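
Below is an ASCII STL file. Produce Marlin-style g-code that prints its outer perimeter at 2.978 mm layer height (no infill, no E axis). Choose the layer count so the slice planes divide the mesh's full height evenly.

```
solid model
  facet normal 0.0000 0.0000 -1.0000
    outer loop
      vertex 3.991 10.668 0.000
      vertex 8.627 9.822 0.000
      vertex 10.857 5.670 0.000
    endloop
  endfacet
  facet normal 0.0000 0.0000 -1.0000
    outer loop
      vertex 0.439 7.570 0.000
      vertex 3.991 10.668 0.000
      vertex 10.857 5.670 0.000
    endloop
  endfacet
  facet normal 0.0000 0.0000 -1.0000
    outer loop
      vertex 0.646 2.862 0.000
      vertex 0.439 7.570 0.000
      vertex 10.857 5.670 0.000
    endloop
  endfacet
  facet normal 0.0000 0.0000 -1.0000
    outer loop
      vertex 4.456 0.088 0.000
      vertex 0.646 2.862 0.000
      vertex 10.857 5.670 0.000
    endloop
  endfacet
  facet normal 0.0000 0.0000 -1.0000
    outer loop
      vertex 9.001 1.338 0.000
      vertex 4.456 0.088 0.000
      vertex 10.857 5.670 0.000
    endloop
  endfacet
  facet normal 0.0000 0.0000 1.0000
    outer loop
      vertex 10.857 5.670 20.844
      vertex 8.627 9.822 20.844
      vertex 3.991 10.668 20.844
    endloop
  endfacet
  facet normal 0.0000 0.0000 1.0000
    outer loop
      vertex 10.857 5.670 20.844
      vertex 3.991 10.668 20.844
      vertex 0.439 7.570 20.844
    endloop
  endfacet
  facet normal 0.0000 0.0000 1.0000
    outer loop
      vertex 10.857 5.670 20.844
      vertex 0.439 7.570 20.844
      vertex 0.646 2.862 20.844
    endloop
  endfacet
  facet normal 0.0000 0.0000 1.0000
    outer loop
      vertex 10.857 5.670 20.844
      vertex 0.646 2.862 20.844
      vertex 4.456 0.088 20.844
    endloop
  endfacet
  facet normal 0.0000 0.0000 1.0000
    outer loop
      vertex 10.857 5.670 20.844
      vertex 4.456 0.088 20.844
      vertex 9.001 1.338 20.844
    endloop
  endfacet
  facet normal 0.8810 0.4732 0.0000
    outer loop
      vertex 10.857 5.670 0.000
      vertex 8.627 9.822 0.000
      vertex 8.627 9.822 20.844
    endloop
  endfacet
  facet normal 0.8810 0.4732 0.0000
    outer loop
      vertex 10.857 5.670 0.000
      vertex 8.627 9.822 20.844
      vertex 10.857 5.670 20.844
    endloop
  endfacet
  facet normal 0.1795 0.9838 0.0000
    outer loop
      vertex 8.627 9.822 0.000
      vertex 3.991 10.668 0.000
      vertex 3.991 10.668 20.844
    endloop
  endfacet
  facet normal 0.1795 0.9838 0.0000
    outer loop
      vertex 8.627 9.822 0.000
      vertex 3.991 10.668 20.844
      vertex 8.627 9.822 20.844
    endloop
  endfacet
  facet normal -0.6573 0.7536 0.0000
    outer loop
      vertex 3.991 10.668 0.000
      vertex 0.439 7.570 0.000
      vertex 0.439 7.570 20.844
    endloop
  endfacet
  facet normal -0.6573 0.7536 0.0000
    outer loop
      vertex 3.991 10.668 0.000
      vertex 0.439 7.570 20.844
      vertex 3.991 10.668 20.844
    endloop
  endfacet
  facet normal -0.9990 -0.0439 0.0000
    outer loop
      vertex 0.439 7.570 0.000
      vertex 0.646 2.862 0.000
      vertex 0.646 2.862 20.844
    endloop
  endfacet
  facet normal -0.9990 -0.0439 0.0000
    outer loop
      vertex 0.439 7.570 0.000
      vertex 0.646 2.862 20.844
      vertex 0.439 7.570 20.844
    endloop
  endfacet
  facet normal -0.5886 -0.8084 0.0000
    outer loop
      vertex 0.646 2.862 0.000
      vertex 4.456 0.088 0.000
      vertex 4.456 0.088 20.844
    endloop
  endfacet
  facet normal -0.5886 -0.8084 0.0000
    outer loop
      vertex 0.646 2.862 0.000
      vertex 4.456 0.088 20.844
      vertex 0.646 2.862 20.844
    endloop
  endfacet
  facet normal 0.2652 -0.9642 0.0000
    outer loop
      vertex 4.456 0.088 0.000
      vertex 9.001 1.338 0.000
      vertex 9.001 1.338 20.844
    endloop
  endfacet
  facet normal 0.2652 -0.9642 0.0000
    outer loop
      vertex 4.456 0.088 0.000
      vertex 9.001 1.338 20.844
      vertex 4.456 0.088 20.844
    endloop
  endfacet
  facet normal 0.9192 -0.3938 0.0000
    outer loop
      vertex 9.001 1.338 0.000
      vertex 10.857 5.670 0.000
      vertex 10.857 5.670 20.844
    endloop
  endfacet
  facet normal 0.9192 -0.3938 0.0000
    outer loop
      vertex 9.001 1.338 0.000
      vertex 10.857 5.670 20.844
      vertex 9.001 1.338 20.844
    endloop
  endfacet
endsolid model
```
; perimeter-only toolpath
G21 ; units = mm
G90 ; absolute positioning
G28 ; home
; layer 1
G0 Z2.978
G0 X10.857 Y5.670
G1 X8.627 Y9.822
G1 X3.991 Y10.668
G1 X0.439 Y7.570
G1 X0.646 Y2.862
G1 X4.456 Y0.088
G1 X9.001 Y1.338
G1 X10.857 Y5.670
; layer 2
G0 Z5.955
G0 X10.857 Y5.670
G1 X8.627 Y9.822
G1 X3.991 Y10.668
G1 X0.439 Y7.570
G1 X0.646 Y2.862
G1 X4.456 Y0.088
G1 X9.001 Y1.338
G1 X10.857 Y5.670
; layer 3
G0 Z8.933
G0 X10.857 Y5.670
G1 X8.627 Y9.822
G1 X3.991 Y10.668
G1 X0.439 Y7.570
G1 X0.646 Y2.862
G1 X4.456 Y0.088
G1 X9.001 Y1.338
G1 X10.857 Y5.670
; layer 4
G0 Z11.911
G0 X10.857 Y5.670
G1 X8.627 Y9.822
G1 X3.991 Y10.668
G1 X0.439 Y7.570
G1 X0.646 Y2.862
G1 X4.456 Y0.088
G1 X9.001 Y1.338
G1 X10.857 Y5.670
; layer 5
G0 Z14.889
G0 X10.857 Y5.670
G1 X8.627 Y9.822
G1 X3.991 Y10.668
G1 X0.439 Y7.570
G1 X0.646 Y2.862
G1 X4.456 Y0.088
G1 X9.001 Y1.338
G1 X10.857 Y5.670
; layer 6
G0 Z17.866
G0 X10.857 Y5.670
G1 X8.627 Y9.822
G1 X3.991 Y10.668
G1 X0.439 Y7.570
G1 X0.646 Y2.862
G1 X4.456 Y0.088
G1 X9.001 Y1.338
G1 X10.857 Y5.670
; layer 7
G0 Z20.844
G0 X10.857 Y5.670
G1 X8.627 Y9.822
G1 X3.991 Y10.668
G1 X0.439 Y7.570
G1 X0.646 Y2.862
G1 X4.456 Y0.088
G1 X9.001 Y1.338
G1 X10.857 Y5.670
M2 ; end

The solid is a regular 7-sided prism (a cylinder approximated with 7 flat sides), circumscribed radius ≈ 5.43 mm, height ≈ 20.8 mm. Slicing at Δz = 2.978 mm — 7 equal slices spanning the solid's height, so layer i sits at z = i·h/7 — gives 7 non-empty perimeters. Each is a 7-segment closed polygon; G0 lifts to the layer z and rapids to the start vertex, then G1 traces the edges.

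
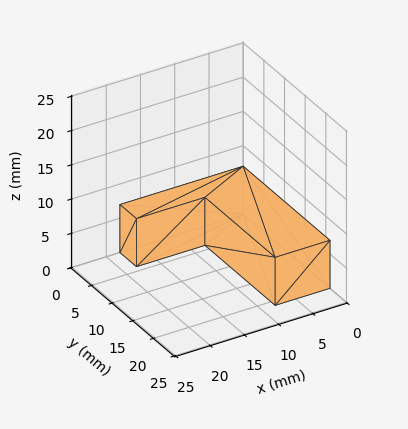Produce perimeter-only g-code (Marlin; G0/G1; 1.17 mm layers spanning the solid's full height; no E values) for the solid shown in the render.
Reading the render: the shape is an L-shaped prism: outer 18 × 21 mm, arm thicknesses ≈ 4 mm (horizontal) and 8 mm (vertical), extruded 7 mm in z (dimensions read to the nearest mm from the axis ticks). For the g-code, the solid's height is divided into equal slices at the stated Δz and each level perimeter traced with G1 moves after a G0 lift.

; perimeter-only toolpath
G21 ; units = mm
G90 ; absolute positioning
G28 ; home
; layer 1
G0 Z1.17
G0 X0.00 Y0.00
G1 X18.00 Y0.00
G1 X18.00 Y4.00
G1 X8.00 Y4.00
G1 X8.00 Y21.00
G1 X0.00 Y21.00
G1 X0.00 Y0.00
; layer 2
G0 Z2.33
G0 X0.00 Y0.00
G1 X18.00 Y0.00
G1 X18.00 Y4.00
G1 X8.00 Y4.00
G1 X8.00 Y21.00
G1 X0.00 Y21.00
G1 X0.00 Y0.00
; layer 3
G0 Z3.50
G0 X0.00 Y0.00
G1 X18.00 Y0.00
G1 X18.00 Y4.00
G1 X8.00 Y4.00
G1 X8.00 Y21.00
G1 X0.00 Y21.00
G1 X0.00 Y0.00
; layer 4
G0 Z4.67
G0 X0.00 Y0.00
G1 X18.00 Y0.00
G1 X18.00 Y4.00
G1 X8.00 Y4.00
G1 X8.00 Y21.00
G1 X0.00 Y21.00
G1 X0.00 Y0.00
; layer 5
G0 Z5.83
G0 X0.00 Y0.00
G1 X18.00 Y0.00
G1 X18.00 Y4.00
G1 X8.00 Y4.00
G1 X8.00 Y21.00
G1 X0.00 Y21.00
G1 X0.00 Y0.00
; layer 6
G0 Z7.00
G0 X0.00 Y0.00
G1 X18.00 Y0.00
G1 X18.00 Y4.00
G1 X8.00 Y4.00
G1 X8.00 Y21.00
G1 X0.00 Y21.00
G1 X0.00 Y0.00
M2 ; end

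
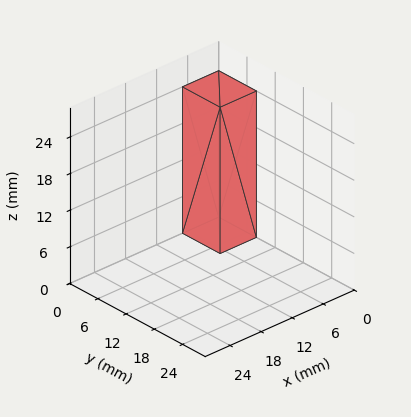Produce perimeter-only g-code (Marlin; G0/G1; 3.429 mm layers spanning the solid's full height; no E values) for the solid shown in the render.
Reading the render: the shape is a rectangular box, roughly 7 × 8 mm footprint and 24 mm tall (dimensions read to the nearest mm from the axis ticks). For the g-code, the solid's height is divided into equal slices at the stated Δz and each level perimeter traced with G1 moves after a G0 lift.

; perimeter-only toolpath
G21 ; units = mm
G90 ; absolute positioning
G28 ; home
; layer 1
G0 Z3.429
G0 X0.000 Y0.000
G1 X7.000 Y0.000
G1 X7.000 Y8.000
G1 X0.000 Y8.000
G1 X0.000 Y0.000
; layer 2
G0 Z6.857
G0 X0.000 Y0.000
G1 X7.000 Y0.000
G1 X7.000 Y8.000
G1 X0.000 Y8.000
G1 X0.000 Y0.000
; layer 3
G0 Z10.286
G0 X0.000 Y0.000
G1 X7.000 Y0.000
G1 X7.000 Y8.000
G1 X0.000 Y8.000
G1 X0.000 Y0.000
; layer 4
G0 Z13.714
G0 X0.000 Y0.000
G1 X7.000 Y0.000
G1 X7.000 Y8.000
G1 X0.000 Y8.000
G1 X0.000 Y0.000
; layer 5
G0 Z17.143
G0 X0.000 Y0.000
G1 X7.000 Y0.000
G1 X7.000 Y8.000
G1 X0.000 Y8.000
G1 X0.000 Y0.000
; layer 6
G0 Z20.571
G0 X0.000 Y0.000
G1 X7.000 Y0.000
G1 X7.000 Y8.000
G1 X0.000 Y8.000
G1 X0.000 Y0.000
; layer 7
G0 Z24.000
G0 X0.000 Y0.000
G1 X7.000 Y0.000
G1 X7.000 Y8.000
G1 X0.000 Y8.000
G1 X0.000 Y0.000
M2 ; end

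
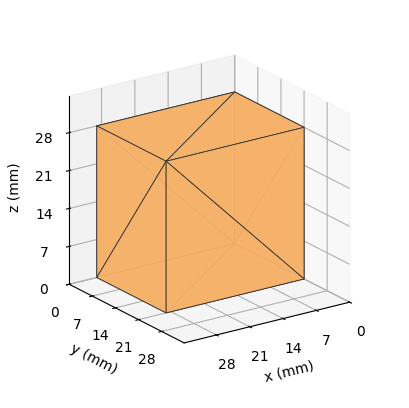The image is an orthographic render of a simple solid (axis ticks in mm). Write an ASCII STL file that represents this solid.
Reading the render: the shape is a rectangular box, roughly 29 × 21 mm footprint and 28 mm tall (dimensions read to the nearest mm from the axis ticks). For the STL, each face is triangulated and given an outward normal.

solid part
  facet normal 0.0000 0.0000 -1.0000
    outer loop
      vertex 29.00 21.00 0.00
      vertex 29.00 0.00 0.00
      vertex 0.00 0.00 0.00
    endloop
  endfacet
  facet normal 0.0000 0.0000 -1.0000
    outer loop
      vertex 0.00 21.00 0.00
      vertex 29.00 21.00 0.00
      vertex 0.00 0.00 0.00
    endloop
  endfacet
  facet normal 0.0000 0.0000 1.0000
    outer loop
      vertex 0.00 0.00 28.00
      vertex 29.00 0.00 28.00
      vertex 29.00 21.00 28.00
    endloop
  endfacet
  facet normal 0.0000 0.0000 1.0000
    outer loop
      vertex 0.00 0.00 28.00
      vertex 29.00 21.00 28.00
      vertex 0.00 21.00 28.00
    endloop
  endfacet
  facet normal 0.0000 -1.0000 0.0000
    outer loop
      vertex 0.00 0.00 0.00
      vertex 29.00 0.00 0.00
      vertex 29.00 0.00 28.00
    endloop
  endfacet
  facet normal 0.0000 -1.0000 0.0000
    outer loop
      vertex 0.00 0.00 0.00
      vertex 29.00 0.00 28.00
      vertex 0.00 0.00 28.00
    endloop
  endfacet
  facet normal 0.0000 1.0000 0.0000
    outer loop
      vertex 29.00 21.00 28.00
      vertex 29.00 21.00 0.00
      vertex 0.00 21.00 0.00
    endloop
  endfacet
  facet normal 0.0000 1.0000 0.0000
    outer loop
      vertex 0.00 21.00 28.00
      vertex 29.00 21.00 28.00
      vertex 0.00 21.00 0.00
    endloop
  endfacet
  facet normal -1.0000 0.0000 0.0000
    outer loop
      vertex 0.00 21.00 28.00
      vertex 0.00 21.00 0.00
      vertex 0.00 0.00 0.00
    endloop
  endfacet
  facet normal -1.0000 0.0000 0.0000
    outer loop
      vertex 0.00 0.00 28.00
      vertex 0.00 21.00 28.00
      vertex 0.00 0.00 0.00
    endloop
  endfacet
  facet normal 1.0000 0.0000 0.0000
    outer loop
      vertex 29.00 0.00 0.00
      vertex 29.00 21.00 0.00
      vertex 29.00 21.00 28.00
    endloop
  endfacet
  facet normal 1.0000 0.0000 0.0000
    outer loop
      vertex 29.00 0.00 0.00
      vertex 29.00 21.00 28.00
      vertex 29.00 0.00 28.00
    endloop
  endfacet
endsolid part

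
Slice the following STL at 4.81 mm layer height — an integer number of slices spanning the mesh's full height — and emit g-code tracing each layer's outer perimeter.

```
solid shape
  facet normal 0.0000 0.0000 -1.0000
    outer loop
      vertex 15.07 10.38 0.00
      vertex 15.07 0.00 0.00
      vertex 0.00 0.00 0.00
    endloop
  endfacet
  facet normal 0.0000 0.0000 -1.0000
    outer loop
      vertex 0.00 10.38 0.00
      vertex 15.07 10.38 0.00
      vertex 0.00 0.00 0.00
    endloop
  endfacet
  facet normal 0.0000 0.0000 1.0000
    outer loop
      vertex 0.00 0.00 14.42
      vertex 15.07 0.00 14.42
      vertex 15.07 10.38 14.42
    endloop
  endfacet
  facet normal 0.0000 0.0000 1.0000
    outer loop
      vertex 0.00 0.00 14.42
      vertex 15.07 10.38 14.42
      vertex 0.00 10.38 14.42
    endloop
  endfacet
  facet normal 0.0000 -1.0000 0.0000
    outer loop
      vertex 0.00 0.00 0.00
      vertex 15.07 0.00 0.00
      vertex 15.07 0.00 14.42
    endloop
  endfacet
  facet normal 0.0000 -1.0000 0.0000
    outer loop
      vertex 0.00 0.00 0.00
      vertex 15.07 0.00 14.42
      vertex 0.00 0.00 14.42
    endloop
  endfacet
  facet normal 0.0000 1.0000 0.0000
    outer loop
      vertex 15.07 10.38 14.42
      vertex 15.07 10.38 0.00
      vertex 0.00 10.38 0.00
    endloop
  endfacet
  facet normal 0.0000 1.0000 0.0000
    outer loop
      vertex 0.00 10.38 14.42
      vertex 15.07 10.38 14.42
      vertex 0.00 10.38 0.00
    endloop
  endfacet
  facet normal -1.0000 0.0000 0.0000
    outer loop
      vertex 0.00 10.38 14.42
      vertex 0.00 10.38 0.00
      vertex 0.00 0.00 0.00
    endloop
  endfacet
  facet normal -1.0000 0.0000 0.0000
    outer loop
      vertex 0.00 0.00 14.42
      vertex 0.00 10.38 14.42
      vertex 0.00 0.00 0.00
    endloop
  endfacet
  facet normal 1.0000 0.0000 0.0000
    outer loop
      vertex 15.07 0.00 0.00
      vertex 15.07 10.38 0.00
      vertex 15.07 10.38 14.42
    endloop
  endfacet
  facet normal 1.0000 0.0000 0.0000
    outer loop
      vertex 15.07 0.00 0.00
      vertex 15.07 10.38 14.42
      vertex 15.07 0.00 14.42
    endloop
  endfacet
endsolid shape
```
; perimeter-only toolpath
G21 ; units = mm
G90 ; absolute positioning
G28 ; home
; layer 1
G0 Z4.81
G0 X0.00 Y0.00
G1 X15.07 Y0.00
G1 X15.07 Y10.38
G1 X0.00 Y10.38
G1 X0.00 Y0.00
; layer 2
G0 Z9.61
G0 X0.00 Y0.00
G1 X15.07 Y0.00
G1 X15.07 Y10.38
G1 X0.00 Y10.38
G1 X0.00 Y0.00
; layer 3
G0 Z14.42
G0 X0.00 Y0.00
G1 X15.07 Y0.00
G1 X15.07 Y10.38
G1 X0.00 Y10.38
G1 X0.00 Y0.00
M2 ; end

The solid is a rectangular box, roughly 15.1 × 10.4 mm footprint and 14.4 mm tall. Slicing at Δz = 4.81 mm — 3 equal slices spanning the solid's height, so layer i sits at z = i·h/3 — gives 3 non-empty perimeters. Each is a 4-segment closed polygon; G0 lifts to the layer z and rapids to the start vertex, then G1 traces the edges.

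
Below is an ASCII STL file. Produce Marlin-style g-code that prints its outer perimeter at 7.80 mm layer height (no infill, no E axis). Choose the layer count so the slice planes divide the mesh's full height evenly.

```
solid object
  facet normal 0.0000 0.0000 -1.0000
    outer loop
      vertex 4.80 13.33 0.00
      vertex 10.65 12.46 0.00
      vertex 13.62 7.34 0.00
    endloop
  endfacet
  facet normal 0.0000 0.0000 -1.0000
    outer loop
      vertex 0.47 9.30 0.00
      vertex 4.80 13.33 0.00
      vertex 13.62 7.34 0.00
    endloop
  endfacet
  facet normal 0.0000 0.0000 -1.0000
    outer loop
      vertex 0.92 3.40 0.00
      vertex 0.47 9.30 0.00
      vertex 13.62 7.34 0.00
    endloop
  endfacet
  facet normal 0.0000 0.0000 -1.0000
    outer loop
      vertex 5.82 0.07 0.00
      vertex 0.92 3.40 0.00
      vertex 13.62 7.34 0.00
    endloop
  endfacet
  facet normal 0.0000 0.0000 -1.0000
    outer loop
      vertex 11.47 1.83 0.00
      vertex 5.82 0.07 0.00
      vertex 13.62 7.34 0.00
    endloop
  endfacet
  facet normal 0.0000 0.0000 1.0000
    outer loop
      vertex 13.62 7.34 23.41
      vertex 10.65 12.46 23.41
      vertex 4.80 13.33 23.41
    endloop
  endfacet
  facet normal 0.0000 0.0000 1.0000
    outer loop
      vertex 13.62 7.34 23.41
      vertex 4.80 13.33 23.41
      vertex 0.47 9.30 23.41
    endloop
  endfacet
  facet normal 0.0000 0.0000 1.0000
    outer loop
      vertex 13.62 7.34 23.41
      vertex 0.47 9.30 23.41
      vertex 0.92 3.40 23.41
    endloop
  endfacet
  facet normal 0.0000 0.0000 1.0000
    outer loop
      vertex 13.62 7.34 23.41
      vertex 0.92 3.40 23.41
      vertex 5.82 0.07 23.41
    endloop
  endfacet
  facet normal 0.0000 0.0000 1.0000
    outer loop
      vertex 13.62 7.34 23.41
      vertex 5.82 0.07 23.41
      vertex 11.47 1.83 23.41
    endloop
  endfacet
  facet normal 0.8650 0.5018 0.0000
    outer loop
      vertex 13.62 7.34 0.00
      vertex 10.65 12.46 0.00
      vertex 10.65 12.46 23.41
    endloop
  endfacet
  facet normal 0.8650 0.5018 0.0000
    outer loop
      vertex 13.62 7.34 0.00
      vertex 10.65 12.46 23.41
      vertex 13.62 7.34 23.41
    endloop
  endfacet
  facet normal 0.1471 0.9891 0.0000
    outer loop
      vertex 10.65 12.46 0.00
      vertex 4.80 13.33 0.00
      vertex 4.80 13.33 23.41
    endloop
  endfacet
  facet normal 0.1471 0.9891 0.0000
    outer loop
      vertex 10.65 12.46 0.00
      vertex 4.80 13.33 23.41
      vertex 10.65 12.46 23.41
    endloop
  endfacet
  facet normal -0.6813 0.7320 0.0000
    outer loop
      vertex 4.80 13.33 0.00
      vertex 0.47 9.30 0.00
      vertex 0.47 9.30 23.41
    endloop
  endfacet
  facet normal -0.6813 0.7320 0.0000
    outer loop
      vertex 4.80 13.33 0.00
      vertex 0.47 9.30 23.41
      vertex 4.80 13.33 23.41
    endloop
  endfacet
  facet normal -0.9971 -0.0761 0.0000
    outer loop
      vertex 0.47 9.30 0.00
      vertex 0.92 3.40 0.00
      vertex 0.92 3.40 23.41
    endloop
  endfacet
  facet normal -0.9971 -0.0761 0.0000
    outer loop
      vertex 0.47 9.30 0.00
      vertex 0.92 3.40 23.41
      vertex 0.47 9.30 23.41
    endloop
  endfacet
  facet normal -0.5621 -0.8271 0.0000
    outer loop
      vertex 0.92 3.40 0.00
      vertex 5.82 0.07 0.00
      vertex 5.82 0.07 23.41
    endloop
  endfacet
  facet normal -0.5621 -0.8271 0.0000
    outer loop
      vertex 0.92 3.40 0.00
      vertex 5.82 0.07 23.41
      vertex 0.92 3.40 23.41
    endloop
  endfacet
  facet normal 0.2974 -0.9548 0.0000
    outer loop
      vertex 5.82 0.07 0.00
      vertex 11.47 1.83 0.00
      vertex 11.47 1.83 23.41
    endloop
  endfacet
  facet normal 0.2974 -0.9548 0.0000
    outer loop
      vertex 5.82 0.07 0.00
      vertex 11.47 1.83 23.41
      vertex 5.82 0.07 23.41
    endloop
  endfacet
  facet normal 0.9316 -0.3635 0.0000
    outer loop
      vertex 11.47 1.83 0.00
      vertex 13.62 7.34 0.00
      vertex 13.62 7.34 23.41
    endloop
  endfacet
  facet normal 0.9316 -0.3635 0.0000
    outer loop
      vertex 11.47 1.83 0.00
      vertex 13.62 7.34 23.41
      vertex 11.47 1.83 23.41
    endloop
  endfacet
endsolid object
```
; perimeter-only toolpath
G21 ; units = mm
G90 ; absolute positioning
G28 ; home
; layer 1
G0 Z7.80
G0 X13.62 Y7.34
G1 X10.65 Y12.46
G1 X4.80 Y13.33
G1 X0.47 Y9.30
G1 X0.92 Y3.40
G1 X5.82 Y0.07
G1 X11.47 Y1.83
G1 X13.62 Y7.34
; layer 2
G0 Z15.61
G0 X13.62 Y7.34
G1 X10.65 Y12.46
G1 X4.80 Y13.33
G1 X0.47 Y9.30
G1 X0.92 Y3.40
G1 X5.82 Y0.07
G1 X11.47 Y1.83
G1 X13.62 Y7.34
; layer 3
G0 Z23.41
G0 X13.62 Y7.34
G1 X10.65 Y12.46
G1 X4.80 Y13.33
G1 X0.47 Y9.30
G1 X0.92 Y3.40
G1 X5.82 Y0.07
G1 X11.47 Y1.83
G1 X13.62 Y7.34
M2 ; end

The solid is a regular 7-sided prism (a cylinder approximated with 7 flat sides), circumscribed radius ≈ 6.82 mm, height ≈ 23.4 mm. Slicing at Δz = 7.80 mm — 3 equal slices spanning the solid's height, so layer i sits at z = i·h/3 — gives 3 non-empty perimeters. Each is a 7-segment closed polygon; G0 lifts to the layer z and rapids to the start vertex, then G1 traces the edges.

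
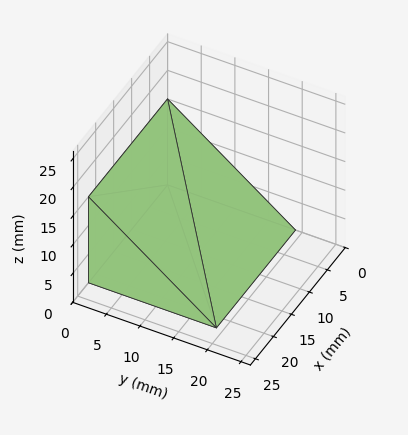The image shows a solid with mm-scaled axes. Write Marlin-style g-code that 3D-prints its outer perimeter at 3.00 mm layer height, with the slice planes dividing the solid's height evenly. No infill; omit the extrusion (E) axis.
Reading the render: the shape is a wedge (ramp): 22 × 19 mm base, rising to 15 mm along the y=0 edge and sloping linearly to z=0 at y=19 (dimensions read to the nearest mm from the axis ticks). For the g-code, the solid's height is divided into equal slices at the stated Δz and each level perimeter traced with G1 moves after a G0 lift.

; perimeter-only toolpath
G21 ; units = mm
G90 ; absolute positioning
G28 ; home
; layer 1
G0 Z3.00
G0 X0.00 Y0.00
G1 X22.00 Y0.00
G1 X22.00 Y15.20
G1 X0.00 Y15.20
G1 X0.00 Y0.00
; layer 2
G0 Z6.00
G0 X0.00 Y0.00
G1 X22.00 Y0.00
G1 X22.00 Y11.40
G1 X0.00 Y11.40
G1 X0.00 Y0.00
; layer 3
G0 Z9.00
G0 X0.00 Y0.00
G1 X22.00 Y0.00
G1 X22.00 Y7.60
G1 X0.00 Y7.60
G1 X0.00 Y0.00
; layer 4
G0 Z12.00
G0 X0.00 Y0.00
G1 X22.00 Y0.00
G1 X22.00 Y3.80
G1 X0.00 Y3.80
G1 X0.00 Y0.00
M2 ; end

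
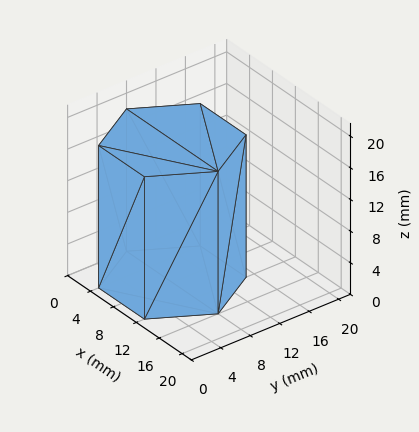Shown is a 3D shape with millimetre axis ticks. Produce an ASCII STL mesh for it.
Reading the render: the shape is a regular 6-sided prism (a cylinder approximated with 6 flat sides), circumscribed radius ≈ 8 mm, height ≈ 18 mm (dimensions read to the nearest mm from the axis ticks). For the STL, each face is triangulated and given an outward normal.

solid part
  facet normal 0.0000 0.0000 -1.0000
    outer loop
      vertex 4.0 14.9 0.0
      vertex 12.0 14.9 0.0
      vertex 16.0 8.0 0.0
    endloop
  endfacet
  facet normal 0.0000 0.0000 -1.0000
    outer loop
      vertex 0.0 8.0 0.0
      vertex 4.0 14.9 0.0
      vertex 16.0 8.0 0.0
    endloop
  endfacet
  facet normal 0.0000 0.0000 -1.0000
    outer loop
      vertex 4.0 1.1 0.0
      vertex 0.0 8.0 0.0
      vertex 16.0 8.0 0.0
    endloop
  endfacet
  facet normal 0.0000 0.0000 -1.0000
    outer loop
      vertex 12.0 1.1 0.0
      vertex 4.0 1.1 0.0
      vertex 16.0 8.0 0.0
    endloop
  endfacet
  facet normal 0.0000 0.0000 1.0000
    outer loop
      vertex 16.0 8.0 18.0
      vertex 12.0 14.9 18.0
      vertex 4.0 14.9 18.0
    endloop
  endfacet
  facet normal 0.0000 0.0000 1.0000
    outer loop
      vertex 16.0 8.0 18.0
      vertex 4.0 14.9 18.0
      vertex 0.0 8.0 18.0
    endloop
  endfacet
  facet normal 0.0000 0.0000 1.0000
    outer loop
      vertex 16.0 8.0 18.0
      vertex 0.0 8.0 18.0
      vertex 4.0 1.1 18.0
    endloop
  endfacet
  facet normal 0.0000 0.0000 1.0000
    outer loop
      vertex 16.0 8.0 18.0
      vertex 4.0 1.1 18.0
      vertex 12.0 1.1 18.0
    endloop
  endfacet
  facet normal 0.8651 0.5015 0.0000
    outer loop
      vertex 16.0 8.0 0.0
      vertex 12.0 14.9 0.0
      vertex 12.0 14.9 18.0
    endloop
  endfacet
  facet normal 0.8651 0.5015 0.0000
    outer loop
      vertex 16.0 8.0 0.0
      vertex 12.0 14.9 18.0
      vertex 16.0 8.0 18.0
    endloop
  endfacet
  facet normal 0.0000 1.0000 0.0000
    outer loop
      vertex 12.0 14.9 0.0
      vertex 4.0 14.9 0.0
      vertex 4.0 14.9 18.0
    endloop
  endfacet
  facet normal 0.0000 1.0000 0.0000
    outer loop
      vertex 12.0 14.9 0.0
      vertex 4.0 14.9 18.0
      vertex 12.0 14.9 18.0
    endloop
  endfacet
  facet normal -0.8651 0.5015 0.0000
    outer loop
      vertex 4.0 14.9 0.0
      vertex 0.0 8.0 0.0
      vertex 0.0 8.0 18.0
    endloop
  endfacet
  facet normal -0.8651 0.5015 0.0000
    outer loop
      vertex 4.0 14.9 0.0
      vertex 0.0 8.0 18.0
      vertex 4.0 14.9 18.0
    endloop
  endfacet
  facet normal -0.8651 -0.5015 0.0000
    outer loop
      vertex 0.0 8.0 0.0
      vertex 4.0 1.1 0.0
      vertex 4.0 1.1 18.0
    endloop
  endfacet
  facet normal -0.8651 -0.5015 0.0000
    outer loop
      vertex 0.0 8.0 0.0
      vertex 4.0 1.1 18.0
      vertex 0.0 8.0 18.0
    endloop
  endfacet
  facet normal 0.0000 -1.0000 0.0000
    outer loop
      vertex 4.0 1.1 0.0
      vertex 12.0 1.1 0.0
      vertex 12.0 1.1 18.0
    endloop
  endfacet
  facet normal 0.0000 -1.0000 0.0000
    outer loop
      vertex 4.0 1.1 0.0
      vertex 12.0 1.1 18.0
      vertex 4.0 1.1 18.0
    endloop
  endfacet
  facet normal 0.8651 -0.5015 0.0000
    outer loop
      vertex 12.0 1.1 0.0
      vertex 16.0 8.0 0.0
      vertex 16.0 8.0 18.0
    endloop
  endfacet
  facet normal 0.8651 -0.5015 0.0000
    outer loop
      vertex 12.0 1.1 0.0
      vertex 16.0 8.0 18.0
      vertex 12.0 1.1 18.0
    endloop
  endfacet
endsolid part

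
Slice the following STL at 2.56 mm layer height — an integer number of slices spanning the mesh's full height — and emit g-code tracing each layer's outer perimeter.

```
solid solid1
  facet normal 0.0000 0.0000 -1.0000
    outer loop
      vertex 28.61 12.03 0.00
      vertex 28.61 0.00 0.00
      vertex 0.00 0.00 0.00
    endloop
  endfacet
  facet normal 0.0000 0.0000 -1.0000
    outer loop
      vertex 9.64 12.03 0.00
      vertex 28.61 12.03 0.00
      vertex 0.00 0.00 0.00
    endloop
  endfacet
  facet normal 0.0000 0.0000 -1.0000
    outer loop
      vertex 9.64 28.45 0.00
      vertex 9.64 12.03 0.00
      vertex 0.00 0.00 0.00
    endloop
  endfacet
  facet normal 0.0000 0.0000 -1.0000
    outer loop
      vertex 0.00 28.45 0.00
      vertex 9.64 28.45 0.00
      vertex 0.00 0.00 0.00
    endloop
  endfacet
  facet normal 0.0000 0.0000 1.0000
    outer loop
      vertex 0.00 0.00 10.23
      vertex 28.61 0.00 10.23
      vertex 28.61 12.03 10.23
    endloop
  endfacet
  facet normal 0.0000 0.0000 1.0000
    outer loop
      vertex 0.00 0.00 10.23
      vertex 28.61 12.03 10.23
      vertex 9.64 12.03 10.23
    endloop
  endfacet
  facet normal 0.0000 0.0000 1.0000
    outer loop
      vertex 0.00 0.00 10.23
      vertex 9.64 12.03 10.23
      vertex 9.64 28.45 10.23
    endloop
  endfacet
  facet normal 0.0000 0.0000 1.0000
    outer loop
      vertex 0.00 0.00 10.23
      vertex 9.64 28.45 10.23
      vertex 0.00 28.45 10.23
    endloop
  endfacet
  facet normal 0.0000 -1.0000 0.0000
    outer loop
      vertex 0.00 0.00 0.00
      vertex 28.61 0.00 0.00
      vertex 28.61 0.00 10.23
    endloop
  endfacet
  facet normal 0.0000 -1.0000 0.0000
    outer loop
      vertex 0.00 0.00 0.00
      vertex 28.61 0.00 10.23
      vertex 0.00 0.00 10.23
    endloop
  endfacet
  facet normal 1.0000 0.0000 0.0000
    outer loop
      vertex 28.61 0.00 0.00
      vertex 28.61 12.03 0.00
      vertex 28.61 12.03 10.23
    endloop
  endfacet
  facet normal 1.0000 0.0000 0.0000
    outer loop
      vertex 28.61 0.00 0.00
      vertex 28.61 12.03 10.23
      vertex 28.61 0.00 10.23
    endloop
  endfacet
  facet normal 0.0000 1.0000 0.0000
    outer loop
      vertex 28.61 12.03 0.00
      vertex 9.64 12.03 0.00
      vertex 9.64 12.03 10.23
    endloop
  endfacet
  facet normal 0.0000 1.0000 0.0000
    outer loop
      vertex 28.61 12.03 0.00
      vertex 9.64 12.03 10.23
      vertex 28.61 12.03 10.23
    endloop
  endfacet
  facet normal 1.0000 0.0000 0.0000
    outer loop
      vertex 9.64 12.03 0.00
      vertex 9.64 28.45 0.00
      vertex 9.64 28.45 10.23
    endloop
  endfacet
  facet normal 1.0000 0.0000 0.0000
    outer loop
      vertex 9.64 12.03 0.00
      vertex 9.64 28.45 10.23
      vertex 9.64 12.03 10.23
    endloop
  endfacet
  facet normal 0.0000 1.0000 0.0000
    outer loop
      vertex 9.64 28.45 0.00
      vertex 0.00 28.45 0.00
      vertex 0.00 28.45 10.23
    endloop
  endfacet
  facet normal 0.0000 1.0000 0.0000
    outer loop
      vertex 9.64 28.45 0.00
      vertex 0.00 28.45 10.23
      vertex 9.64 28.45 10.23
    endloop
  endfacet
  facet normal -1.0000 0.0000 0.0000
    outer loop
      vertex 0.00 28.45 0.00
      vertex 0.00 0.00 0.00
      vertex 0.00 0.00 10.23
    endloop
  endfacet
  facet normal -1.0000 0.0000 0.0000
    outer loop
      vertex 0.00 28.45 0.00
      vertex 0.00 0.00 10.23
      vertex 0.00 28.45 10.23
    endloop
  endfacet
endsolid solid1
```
; perimeter-only toolpath
G21 ; units = mm
G90 ; absolute positioning
G28 ; home
; layer 1
G0 Z2.56
G0 X0.00 Y0.00
G1 X28.61 Y0.00
G1 X28.61 Y12.03
G1 X9.64 Y12.03
G1 X9.64 Y28.45
G1 X0.00 Y28.45
G1 X0.00 Y0.00
; layer 2
G0 Z5.12
G0 X0.00 Y0.00
G1 X28.61 Y0.00
G1 X28.61 Y12.03
G1 X9.64 Y12.03
G1 X9.64 Y28.45
G1 X0.00 Y28.45
G1 X0.00 Y0.00
; layer 3
G0 Z7.67
G0 X0.00 Y0.00
G1 X28.61 Y0.00
G1 X28.61 Y12.03
G1 X9.64 Y12.03
G1 X9.64 Y28.45
G1 X0.00 Y28.45
G1 X0.00 Y0.00
; layer 4
G0 Z10.23
G0 X0.00 Y0.00
G1 X28.61 Y0.00
G1 X28.61 Y12.03
G1 X9.64 Y12.03
G1 X9.64 Y28.45
G1 X0.00 Y28.45
G1 X0.00 Y0.00
M2 ; end

The solid is an L-shaped prism: outer 28.6 × 28.4 mm, arm thicknesses ≈ 12 mm (horizontal) and 9.64 mm (vertical), extruded 10.2 mm in z. Slicing at Δz = 2.56 mm — 4 equal slices spanning the solid's height, so layer i sits at z = i·h/4 — gives 4 non-empty perimeters. Each is a 6-segment closed polygon; G0 lifts to the layer z and rapids to the start vertex, then G1 traces the edges.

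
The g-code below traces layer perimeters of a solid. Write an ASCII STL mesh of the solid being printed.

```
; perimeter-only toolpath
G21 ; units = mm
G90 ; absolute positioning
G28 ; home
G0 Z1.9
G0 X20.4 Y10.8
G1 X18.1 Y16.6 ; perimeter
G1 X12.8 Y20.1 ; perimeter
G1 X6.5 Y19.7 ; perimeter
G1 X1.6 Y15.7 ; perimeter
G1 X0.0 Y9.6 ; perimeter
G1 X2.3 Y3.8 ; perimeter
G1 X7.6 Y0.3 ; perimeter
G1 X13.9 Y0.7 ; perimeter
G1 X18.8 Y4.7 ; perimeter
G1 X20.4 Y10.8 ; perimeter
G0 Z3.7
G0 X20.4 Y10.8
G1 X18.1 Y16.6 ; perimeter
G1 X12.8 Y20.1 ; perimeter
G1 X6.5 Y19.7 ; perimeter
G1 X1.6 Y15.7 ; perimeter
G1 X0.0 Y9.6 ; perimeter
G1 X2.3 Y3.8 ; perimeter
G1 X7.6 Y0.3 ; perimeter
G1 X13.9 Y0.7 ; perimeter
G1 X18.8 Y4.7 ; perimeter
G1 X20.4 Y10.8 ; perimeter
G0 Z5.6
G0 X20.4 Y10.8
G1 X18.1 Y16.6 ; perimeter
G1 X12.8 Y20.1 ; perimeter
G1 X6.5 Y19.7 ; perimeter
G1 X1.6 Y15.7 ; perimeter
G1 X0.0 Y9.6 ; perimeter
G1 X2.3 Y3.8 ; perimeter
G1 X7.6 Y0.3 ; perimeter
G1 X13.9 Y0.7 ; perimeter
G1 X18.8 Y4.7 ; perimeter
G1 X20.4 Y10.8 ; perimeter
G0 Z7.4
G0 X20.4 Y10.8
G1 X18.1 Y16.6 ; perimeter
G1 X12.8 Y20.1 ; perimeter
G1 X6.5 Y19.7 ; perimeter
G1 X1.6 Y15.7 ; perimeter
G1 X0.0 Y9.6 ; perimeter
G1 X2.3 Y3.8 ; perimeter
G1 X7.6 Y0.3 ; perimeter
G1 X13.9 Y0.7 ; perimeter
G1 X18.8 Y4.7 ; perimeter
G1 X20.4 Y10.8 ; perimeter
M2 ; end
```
solid part
  facet normal 0.0000 0.0000 -1.0000
    outer loop
      vertex 12.8 20.1 0.0
      vertex 18.1 16.6 0.0
      vertex 20.4 10.8 0.0
    endloop
  endfacet
  facet normal 0.0000 0.0000 -1.0000
    outer loop
      vertex 6.5 19.7 0.0
      vertex 12.8 20.1 0.0
      vertex 20.4 10.8 0.0
    endloop
  endfacet
  facet normal 0.0000 0.0000 -1.0000
    outer loop
      vertex 1.6 15.7 0.0
      vertex 6.5 19.7 0.0
      vertex 20.4 10.8 0.0
    endloop
  endfacet
  facet normal 0.0000 0.0000 -1.0000
    outer loop
      vertex 0.0 9.6 0.0
      vertex 1.6 15.7 0.0
      vertex 20.4 10.8 0.0
    endloop
  endfacet
  facet normal 0.0000 0.0000 -1.0000
    outer loop
      vertex 2.3 3.8 0.0
      vertex 0.0 9.6 0.0
      vertex 20.4 10.8 0.0
    endloop
  endfacet
  facet normal 0.0000 0.0000 -1.0000
    outer loop
      vertex 7.6 0.3 0.0
      vertex 2.3 3.8 0.0
      vertex 20.4 10.8 0.0
    endloop
  endfacet
  facet normal 0.0000 0.0000 -1.0000
    outer loop
      vertex 13.9 0.7 0.0
      vertex 7.6 0.3 0.0
      vertex 20.4 10.8 0.0
    endloop
  endfacet
  facet normal 0.0000 0.0000 -1.0000
    outer loop
      vertex 18.8 4.7 0.0
      vertex 13.9 0.7 0.0
      vertex 20.4 10.8 0.0
    endloop
  endfacet
  facet normal 0.0000 0.0000 1.0000
    outer loop
      vertex 20.4 10.8 7.4
      vertex 18.1 16.6 7.4
      vertex 12.8 20.1 7.4
    endloop
  endfacet
  facet normal 0.0000 0.0000 1.0000
    outer loop
      vertex 20.4 10.8 7.4
      vertex 12.8 20.1 7.4
      vertex 6.5 19.7 7.4
    endloop
  endfacet
  facet normal 0.0000 0.0000 1.0000
    outer loop
      vertex 20.4 10.8 7.4
      vertex 6.5 19.7 7.4
      vertex 1.6 15.7 7.4
    endloop
  endfacet
  facet normal 0.0000 0.0000 1.0000
    outer loop
      vertex 20.4 10.8 7.4
      vertex 1.6 15.7 7.4
      vertex 0.0 9.6 7.4
    endloop
  endfacet
  facet normal 0.0000 0.0000 1.0000
    outer loop
      vertex 20.4 10.8 7.4
      vertex 0.0 9.6 7.4
      vertex 2.3 3.8 7.4
    endloop
  endfacet
  facet normal 0.0000 0.0000 1.0000
    outer loop
      vertex 20.4 10.8 7.4
      vertex 2.3 3.8 7.4
      vertex 7.6 0.3 7.4
    endloop
  endfacet
  facet normal 0.0000 0.0000 1.0000
    outer loop
      vertex 20.4 10.8 7.4
      vertex 7.6 0.3 7.4
      vertex 13.9 0.7 7.4
    endloop
  endfacet
  facet normal 0.0000 0.0000 1.0000
    outer loop
      vertex 20.4 10.8 7.4
      vertex 13.9 0.7 7.4
      vertex 18.8 4.7 7.4
    endloop
  endfacet
  facet normal 0.9296 0.3686 0.0000
    outer loop
      vertex 20.4 10.8 0.0
      vertex 18.1 16.6 0.0
      vertex 18.1 16.6 7.4
    endloop
  endfacet
  facet normal 0.9296 0.3686 0.0000
    outer loop
      vertex 20.4 10.8 0.0
      vertex 18.1 16.6 7.4
      vertex 20.4 10.8 7.4
    endloop
  endfacet
  facet normal 0.5511 0.8345 0.0000
    outer loop
      vertex 18.1 16.6 0.0
      vertex 12.8 20.1 0.0
      vertex 12.8 20.1 7.4
    endloop
  endfacet
  facet normal 0.5511 0.8345 0.0000
    outer loop
      vertex 18.1 16.6 0.0
      vertex 12.8 20.1 7.4
      vertex 18.1 16.6 7.4
    endloop
  endfacet
  facet normal -0.0634 0.9980 0.0000
    outer loop
      vertex 12.8 20.1 0.0
      vertex 6.5 19.7 0.0
      vertex 6.5 19.7 7.4
    endloop
  endfacet
  facet normal -0.0634 0.9980 0.0000
    outer loop
      vertex 12.8 20.1 0.0
      vertex 6.5 19.7 7.4
      vertex 12.8 20.1 7.4
    endloop
  endfacet
  facet normal -0.6324 0.7747 0.0000
    outer loop
      vertex 6.5 19.7 0.0
      vertex 1.6 15.7 0.0
      vertex 1.6 15.7 7.4
    endloop
  endfacet
  facet normal -0.6324 0.7747 0.0000
    outer loop
      vertex 6.5 19.7 0.0
      vertex 1.6 15.7 7.4
      vertex 6.5 19.7 7.4
    endloop
  endfacet
  facet normal -0.9673 0.2537 0.0000
    outer loop
      vertex 1.6 15.7 0.0
      vertex 0.0 9.6 0.0
      vertex 0.0 9.6 7.4
    endloop
  endfacet
  facet normal -0.9673 0.2537 0.0000
    outer loop
      vertex 1.6 15.7 0.0
      vertex 0.0 9.6 7.4
      vertex 1.6 15.7 7.4
    endloop
  endfacet
  facet normal -0.9296 -0.3686 0.0000
    outer loop
      vertex 0.0 9.6 0.0
      vertex 2.3 3.8 0.0
      vertex 2.3 3.8 7.4
    endloop
  endfacet
  facet normal -0.9296 -0.3686 0.0000
    outer loop
      vertex 0.0 9.6 0.0
      vertex 2.3 3.8 7.4
      vertex 0.0 9.6 7.4
    endloop
  endfacet
  facet normal -0.5511 -0.8345 0.0000
    outer loop
      vertex 2.3 3.8 0.0
      vertex 7.6 0.3 0.0
      vertex 7.6 0.3 7.4
    endloop
  endfacet
  facet normal -0.5511 -0.8345 0.0000
    outer loop
      vertex 2.3 3.8 0.0
      vertex 7.6 0.3 7.4
      vertex 2.3 3.8 7.4
    endloop
  endfacet
  facet normal 0.0634 -0.9980 0.0000
    outer loop
      vertex 7.6 0.3 0.0
      vertex 13.9 0.7 0.0
      vertex 13.9 0.7 7.4
    endloop
  endfacet
  facet normal 0.0634 -0.9980 0.0000
    outer loop
      vertex 7.6 0.3 0.0
      vertex 13.9 0.7 7.4
      vertex 7.6 0.3 7.4
    endloop
  endfacet
  facet normal 0.6324 -0.7747 0.0000
    outer loop
      vertex 13.9 0.7 0.0
      vertex 18.8 4.7 0.0
      vertex 18.8 4.7 7.4
    endloop
  endfacet
  facet normal 0.6324 -0.7747 0.0000
    outer loop
      vertex 13.9 0.7 0.0
      vertex 18.8 4.7 7.4
      vertex 13.9 0.7 7.4
    endloop
  endfacet
  facet normal 0.9673 -0.2537 0.0000
    outer loop
      vertex 18.8 4.7 0.0
      vertex 20.4 10.8 0.0
      vertex 20.4 10.8 7.4
    endloop
  endfacet
  facet normal 0.9673 -0.2537 0.0000
    outer loop
      vertex 18.8 4.7 0.0
      vertex 20.4 10.8 7.4
      vertex 18.8 4.7 7.4
    endloop
  endfacet
endsolid part

The G0 Z moves step by Δz≈1.9 mm. Every layer's G1 loop is the same polygon, so the solid is a straight extrusion of it from z=0 to z≈7.4. Closing with flat bottom and top caps and triangulating gives 36 facets — a regular 10-sided prism (a cylinder approximated with 10 flat sides), circumscribed radius ≈ 10.2 mm, height ≈ 7.4 mm.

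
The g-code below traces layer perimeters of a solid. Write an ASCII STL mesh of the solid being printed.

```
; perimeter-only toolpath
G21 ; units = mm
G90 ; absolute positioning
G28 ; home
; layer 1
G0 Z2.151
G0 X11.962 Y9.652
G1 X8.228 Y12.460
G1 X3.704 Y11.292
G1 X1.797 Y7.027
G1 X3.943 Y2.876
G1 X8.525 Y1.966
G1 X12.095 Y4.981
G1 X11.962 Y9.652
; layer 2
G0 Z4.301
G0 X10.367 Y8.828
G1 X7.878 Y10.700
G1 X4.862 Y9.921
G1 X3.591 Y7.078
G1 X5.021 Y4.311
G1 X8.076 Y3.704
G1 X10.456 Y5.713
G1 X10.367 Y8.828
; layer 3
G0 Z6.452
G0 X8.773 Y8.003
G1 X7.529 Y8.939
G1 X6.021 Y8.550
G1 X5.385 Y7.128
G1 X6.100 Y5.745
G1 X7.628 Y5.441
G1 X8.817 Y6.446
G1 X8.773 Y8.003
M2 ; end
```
solid part
  facet normal 0.0000 0.0000 -1.0000
    outer loop
      vertex 2.546 12.663 0.000
      vertex 8.578 14.220 0.000
      vertex 13.556 10.476 0.000
    endloop
  endfacet
  facet normal 0.0000 0.0000 -1.0000
    outer loop
      vertex 0.003 6.976 0.000
      vertex 2.546 12.663 0.000
      vertex 13.556 10.476 0.000
    endloop
  endfacet
  facet normal 0.0000 0.0000 -1.0000
    outer loop
      vertex 2.864 1.442 0.000
      vertex 0.003 6.976 0.000
      vertex 13.556 10.476 0.000
    endloop
  endfacet
  facet normal 0.0000 0.0000 -1.0000
    outer loop
      vertex 8.974 0.228 0.000
      vertex 2.864 1.442 0.000
      vertex 13.556 10.476 0.000
    endloop
  endfacet
  facet normal 0.0000 0.0000 -1.0000
    outer loop
      vertex 13.733 4.248 0.000
      vertex 8.974 0.228 0.000
      vertex 13.556 10.476 0.000
    endloop
  endfacet
  facet normal 0.4804 0.6388 0.6010
    outer loop
      vertex 13.556 10.476 0.000
      vertex 8.578 14.220 0.000
      vertex 7.179 7.179 8.602
    endloop
  endfacet
  facet normal -0.1998 0.7739 0.6010
    outer loop
      vertex 8.578 14.220 0.000
      vertex 2.546 12.663 0.000
      vertex 7.179 7.179 8.602
    endloop
  endfacet
  facet normal -0.7296 0.3263 0.6010
    outer loop
      vertex 2.546 12.663 0.000
      vertex 0.003 6.976 0.000
      vertex 7.179 7.179 8.602
    endloop
  endfacet
  facet normal -0.7100 -0.3671 0.6010
    outer loop
      vertex 0.003 6.976 0.000
      vertex 2.864 1.442 0.000
      vertex 7.179 7.179 8.602
    endloop
  endfacet
  facet normal -0.1558 -0.7839 0.6010
    outer loop
      vertex 2.864 1.442 0.000
      vertex 8.974 0.228 0.000
      vertex 7.179 7.179 8.602
    endloop
  endfacet
  facet normal 0.5158 -0.6106 0.6010
    outer loop
      vertex 8.974 0.228 0.000
      vertex 13.733 4.248 0.000
      vertex 7.179 7.179 8.602
    endloop
  endfacet
  facet normal 0.7989 0.0227 0.6010
    outer loop
      vertex 13.733 4.248 0.000
      vertex 13.556 10.476 0.000
      vertex 7.179 7.179 8.602
    endloop
  endfacet
endsolid part

The G0 Z moves step by Δz≈2.151 mm. The G1 loops shrink linearly with z, so the solid tapers from its base footprint up to z≈8.6. Closing with a flat bottom cap and the tapered top and triangulating gives 12 facets — a regular 7-sided pyramid, base circumscribed radius ≈ 7.18 mm, apex at z ≈ 8.6 mm.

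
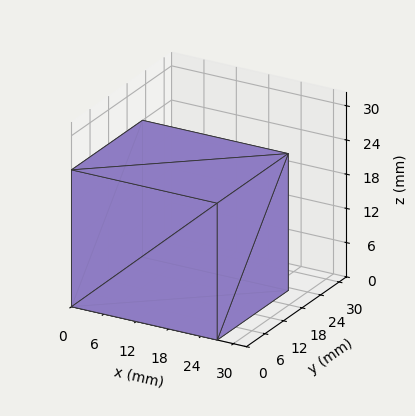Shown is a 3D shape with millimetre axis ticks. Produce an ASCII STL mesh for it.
Reading the render: the shape is a rectangular box, roughly 27 × 23 mm footprint and 24 mm tall (dimensions read to the nearest mm from the axis ticks). For the STL, each face is triangulated and given an outward normal.

solid part
  facet normal 0.0000 0.0000 -1.0000
    outer loop
      vertex 27.00 23.00 0.00
      vertex 27.00 0.00 0.00
      vertex 0.00 0.00 0.00
    endloop
  endfacet
  facet normal 0.0000 0.0000 -1.0000
    outer loop
      vertex 0.00 23.00 0.00
      vertex 27.00 23.00 0.00
      vertex 0.00 0.00 0.00
    endloop
  endfacet
  facet normal 0.0000 0.0000 1.0000
    outer loop
      vertex 0.00 0.00 24.00
      vertex 27.00 0.00 24.00
      vertex 27.00 23.00 24.00
    endloop
  endfacet
  facet normal 0.0000 0.0000 1.0000
    outer loop
      vertex 0.00 0.00 24.00
      vertex 27.00 23.00 24.00
      vertex 0.00 23.00 24.00
    endloop
  endfacet
  facet normal 0.0000 -1.0000 0.0000
    outer loop
      vertex 0.00 0.00 0.00
      vertex 27.00 0.00 0.00
      vertex 27.00 0.00 24.00
    endloop
  endfacet
  facet normal 0.0000 -1.0000 0.0000
    outer loop
      vertex 0.00 0.00 0.00
      vertex 27.00 0.00 24.00
      vertex 0.00 0.00 24.00
    endloop
  endfacet
  facet normal 0.0000 1.0000 0.0000
    outer loop
      vertex 27.00 23.00 24.00
      vertex 27.00 23.00 0.00
      vertex 0.00 23.00 0.00
    endloop
  endfacet
  facet normal 0.0000 1.0000 0.0000
    outer loop
      vertex 0.00 23.00 24.00
      vertex 27.00 23.00 24.00
      vertex 0.00 23.00 0.00
    endloop
  endfacet
  facet normal -1.0000 0.0000 0.0000
    outer loop
      vertex 0.00 23.00 24.00
      vertex 0.00 23.00 0.00
      vertex 0.00 0.00 0.00
    endloop
  endfacet
  facet normal -1.0000 0.0000 0.0000
    outer loop
      vertex 0.00 0.00 24.00
      vertex 0.00 23.00 24.00
      vertex 0.00 0.00 0.00
    endloop
  endfacet
  facet normal 1.0000 0.0000 0.0000
    outer loop
      vertex 27.00 0.00 0.00
      vertex 27.00 23.00 0.00
      vertex 27.00 23.00 24.00
    endloop
  endfacet
  facet normal 1.0000 0.0000 0.0000
    outer loop
      vertex 27.00 0.00 0.00
      vertex 27.00 23.00 24.00
      vertex 27.00 0.00 24.00
    endloop
  endfacet
endsolid part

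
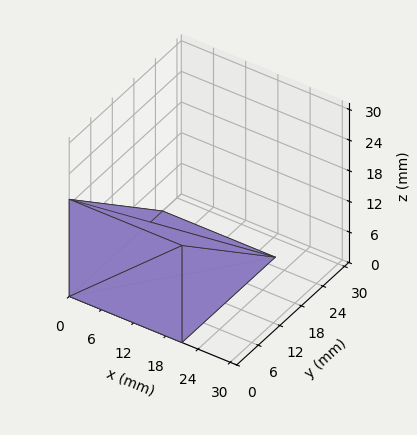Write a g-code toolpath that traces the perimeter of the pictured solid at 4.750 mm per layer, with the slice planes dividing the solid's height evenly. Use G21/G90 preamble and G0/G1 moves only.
Reading the render: the shape is a wedge (ramp): 21 × 26 mm base, rising to 19 mm along the y=0 edge and sloping linearly to z=0 at y=26 (dimensions read to the nearest mm from the axis ticks). For the g-code, the solid's height is divided into equal slices at the stated Δz and each level perimeter traced with G1 moves after a G0 lift.

; perimeter-only toolpath
G21 ; units = mm
G90 ; absolute positioning
G28 ; home
; layer 1
G0 Z4.750
G0 X0.000 Y0.000
G1 X21.000 Y0.000
G1 X21.000 Y19.500
G1 X0.000 Y19.500
G1 X0.000 Y0.000
; layer 2
G0 Z9.500
G0 X0.000 Y0.000
G1 X21.000 Y0.000
G1 X21.000 Y13.000
G1 X0.000 Y13.000
G1 X0.000 Y0.000
; layer 3
G0 Z14.250
G0 X0.000 Y0.000
G1 X21.000 Y0.000
G1 X21.000 Y6.500
G1 X0.000 Y6.500
G1 X0.000 Y0.000
M2 ; end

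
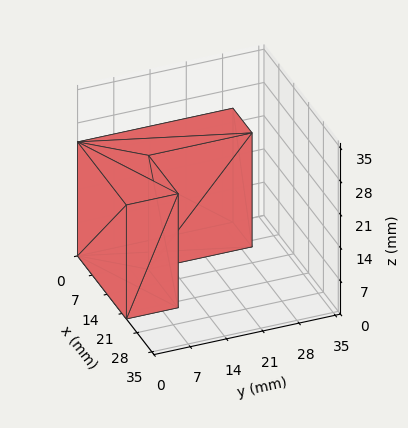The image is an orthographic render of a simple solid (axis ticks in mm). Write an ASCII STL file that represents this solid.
Reading the render: the shape is an L-shaped prism: outer 23 × 30 mm, arm thicknesses ≈ 10 mm (horizontal) and 9 mm (vertical), extruded 24 mm in z (dimensions read to the nearest mm from the axis ticks). For the STL, each face is triangulated and given an outward normal.

solid part
  facet normal 0.0000 0.0000 -1.0000
    outer loop
      vertex 23.0 10.0 0.0
      vertex 23.0 0.0 0.0
      vertex 0.0 0.0 0.0
    endloop
  endfacet
  facet normal 0.0000 0.0000 -1.0000
    outer loop
      vertex 9.0 10.0 0.0
      vertex 23.0 10.0 0.0
      vertex 0.0 0.0 0.0
    endloop
  endfacet
  facet normal 0.0000 0.0000 -1.0000
    outer loop
      vertex 9.0 30.0 0.0
      vertex 9.0 10.0 0.0
      vertex 0.0 0.0 0.0
    endloop
  endfacet
  facet normal 0.0000 0.0000 -1.0000
    outer loop
      vertex 0.0 30.0 0.0
      vertex 9.0 30.0 0.0
      vertex 0.0 0.0 0.0
    endloop
  endfacet
  facet normal 0.0000 0.0000 1.0000
    outer loop
      vertex 0.0 0.0 24.0
      vertex 23.0 0.0 24.0
      vertex 23.0 10.0 24.0
    endloop
  endfacet
  facet normal 0.0000 0.0000 1.0000
    outer loop
      vertex 0.0 0.0 24.0
      vertex 23.0 10.0 24.0
      vertex 9.0 10.0 24.0
    endloop
  endfacet
  facet normal 0.0000 0.0000 1.0000
    outer loop
      vertex 0.0 0.0 24.0
      vertex 9.0 10.0 24.0
      vertex 9.0 30.0 24.0
    endloop
  endfacet
  facet normal 0.0000 0.0000 1.0000
    outer loop
      vertex 0.0 0.0 24.0
      vertex 9.0 30.0 24.0
      vertex 0.0 30.0 24.0
    endloop
  endfacet
  facet normal 0.0000 -1.0000 0.0000
    outer loop
      vertex 0.0 0.0 0.0
      vertex 23.0 0.0 0.0
      vertex 23.0 0.0 24.0
    endloop
  endfacet
  facet normal 0.0000 -1.0000 0.0000
    outer loop
      vertex 0.0 0.0 0.0
      vertex 23.0 0.0 24.0
      vertex 0.0 0.0 24.0
    endloop
  endfacet
  facet normal 1.0000 0.0000 0.0000
    outer loop
      vertex 23.0 0.0 0.0
      vertex 23.0 10.0 0.0
      vertex 23.0 10.0 24.0
    endloop
  endfacet
  facet normal 1.0000 0.0000 0.0000
    outer loop
      vertex 23.0 0.0 0.0
      vertex 23.0 10.0 24.0
      vertex 23.0 0.0 24.0
    endloop
  endfacet
  facet normal 0.0000 1.0000 0.0000
    outer loop
      vertex 23.0 10.0 0.0
      vertex 9.0 10.0 0.0
      vertex 9.0 10.0 24.0
    endloop
  endfacet
  facet normal 0.0000 1.0000 0.0000
    outer loop
      vertex 23.0 10.0 0.0
      vertex 9.0 10.0 24.0
      vertex 23.0 10.0 24.0
    endloop
  endfacet
  facet normal 1.0000 0.0000 0.0000
    outer loop
      vertex 9.0 10.0 0.0
      vertex 9.0 30.0 0.0
      vertex 9.0 30.0 24.0
    endloop
  endfacet
  facet normal 1.0000 0.0000 0.0000
    outer loop
      vertex 9.0 10.0 0.0
      vertex 9.0 30.0 24.0
      vertex 9.0 10.0 24.0
    endloop
  endfacet
  facet normal 0.0000 1.0000 0.0000
    outer loop
      vertex 9.0 30.0 0.0
      vertex 0.0 30.0 0.0
      vertex 0.0 30.0 24.0
    endloop
  endfacet
  facet normal 0.0000 1.0000 0.0000
    outer loop
      vertex 9.0 30.0 0.0
      vertex 0.0 30.0 24.0
      vertex 9.0 30.0 24.0
    endloop
  endfacet
  facet normal -1.0000 0.0000 0.0000
    outer loop
      vertex 0.0 30.0 0.0
      vertex 0.0 0.0 0.0
      vertex 0.0 0.0 24.0
    endloop
  endfacet
  facet normal -1.0000 0.0000 0.0000
    outer loop
      vertex 0.0 30.0 0.0
      vertex 0.0 0.0 24.0
      vertex 0.0 30.0 24.0
    endloop
  endfacet
endsolid part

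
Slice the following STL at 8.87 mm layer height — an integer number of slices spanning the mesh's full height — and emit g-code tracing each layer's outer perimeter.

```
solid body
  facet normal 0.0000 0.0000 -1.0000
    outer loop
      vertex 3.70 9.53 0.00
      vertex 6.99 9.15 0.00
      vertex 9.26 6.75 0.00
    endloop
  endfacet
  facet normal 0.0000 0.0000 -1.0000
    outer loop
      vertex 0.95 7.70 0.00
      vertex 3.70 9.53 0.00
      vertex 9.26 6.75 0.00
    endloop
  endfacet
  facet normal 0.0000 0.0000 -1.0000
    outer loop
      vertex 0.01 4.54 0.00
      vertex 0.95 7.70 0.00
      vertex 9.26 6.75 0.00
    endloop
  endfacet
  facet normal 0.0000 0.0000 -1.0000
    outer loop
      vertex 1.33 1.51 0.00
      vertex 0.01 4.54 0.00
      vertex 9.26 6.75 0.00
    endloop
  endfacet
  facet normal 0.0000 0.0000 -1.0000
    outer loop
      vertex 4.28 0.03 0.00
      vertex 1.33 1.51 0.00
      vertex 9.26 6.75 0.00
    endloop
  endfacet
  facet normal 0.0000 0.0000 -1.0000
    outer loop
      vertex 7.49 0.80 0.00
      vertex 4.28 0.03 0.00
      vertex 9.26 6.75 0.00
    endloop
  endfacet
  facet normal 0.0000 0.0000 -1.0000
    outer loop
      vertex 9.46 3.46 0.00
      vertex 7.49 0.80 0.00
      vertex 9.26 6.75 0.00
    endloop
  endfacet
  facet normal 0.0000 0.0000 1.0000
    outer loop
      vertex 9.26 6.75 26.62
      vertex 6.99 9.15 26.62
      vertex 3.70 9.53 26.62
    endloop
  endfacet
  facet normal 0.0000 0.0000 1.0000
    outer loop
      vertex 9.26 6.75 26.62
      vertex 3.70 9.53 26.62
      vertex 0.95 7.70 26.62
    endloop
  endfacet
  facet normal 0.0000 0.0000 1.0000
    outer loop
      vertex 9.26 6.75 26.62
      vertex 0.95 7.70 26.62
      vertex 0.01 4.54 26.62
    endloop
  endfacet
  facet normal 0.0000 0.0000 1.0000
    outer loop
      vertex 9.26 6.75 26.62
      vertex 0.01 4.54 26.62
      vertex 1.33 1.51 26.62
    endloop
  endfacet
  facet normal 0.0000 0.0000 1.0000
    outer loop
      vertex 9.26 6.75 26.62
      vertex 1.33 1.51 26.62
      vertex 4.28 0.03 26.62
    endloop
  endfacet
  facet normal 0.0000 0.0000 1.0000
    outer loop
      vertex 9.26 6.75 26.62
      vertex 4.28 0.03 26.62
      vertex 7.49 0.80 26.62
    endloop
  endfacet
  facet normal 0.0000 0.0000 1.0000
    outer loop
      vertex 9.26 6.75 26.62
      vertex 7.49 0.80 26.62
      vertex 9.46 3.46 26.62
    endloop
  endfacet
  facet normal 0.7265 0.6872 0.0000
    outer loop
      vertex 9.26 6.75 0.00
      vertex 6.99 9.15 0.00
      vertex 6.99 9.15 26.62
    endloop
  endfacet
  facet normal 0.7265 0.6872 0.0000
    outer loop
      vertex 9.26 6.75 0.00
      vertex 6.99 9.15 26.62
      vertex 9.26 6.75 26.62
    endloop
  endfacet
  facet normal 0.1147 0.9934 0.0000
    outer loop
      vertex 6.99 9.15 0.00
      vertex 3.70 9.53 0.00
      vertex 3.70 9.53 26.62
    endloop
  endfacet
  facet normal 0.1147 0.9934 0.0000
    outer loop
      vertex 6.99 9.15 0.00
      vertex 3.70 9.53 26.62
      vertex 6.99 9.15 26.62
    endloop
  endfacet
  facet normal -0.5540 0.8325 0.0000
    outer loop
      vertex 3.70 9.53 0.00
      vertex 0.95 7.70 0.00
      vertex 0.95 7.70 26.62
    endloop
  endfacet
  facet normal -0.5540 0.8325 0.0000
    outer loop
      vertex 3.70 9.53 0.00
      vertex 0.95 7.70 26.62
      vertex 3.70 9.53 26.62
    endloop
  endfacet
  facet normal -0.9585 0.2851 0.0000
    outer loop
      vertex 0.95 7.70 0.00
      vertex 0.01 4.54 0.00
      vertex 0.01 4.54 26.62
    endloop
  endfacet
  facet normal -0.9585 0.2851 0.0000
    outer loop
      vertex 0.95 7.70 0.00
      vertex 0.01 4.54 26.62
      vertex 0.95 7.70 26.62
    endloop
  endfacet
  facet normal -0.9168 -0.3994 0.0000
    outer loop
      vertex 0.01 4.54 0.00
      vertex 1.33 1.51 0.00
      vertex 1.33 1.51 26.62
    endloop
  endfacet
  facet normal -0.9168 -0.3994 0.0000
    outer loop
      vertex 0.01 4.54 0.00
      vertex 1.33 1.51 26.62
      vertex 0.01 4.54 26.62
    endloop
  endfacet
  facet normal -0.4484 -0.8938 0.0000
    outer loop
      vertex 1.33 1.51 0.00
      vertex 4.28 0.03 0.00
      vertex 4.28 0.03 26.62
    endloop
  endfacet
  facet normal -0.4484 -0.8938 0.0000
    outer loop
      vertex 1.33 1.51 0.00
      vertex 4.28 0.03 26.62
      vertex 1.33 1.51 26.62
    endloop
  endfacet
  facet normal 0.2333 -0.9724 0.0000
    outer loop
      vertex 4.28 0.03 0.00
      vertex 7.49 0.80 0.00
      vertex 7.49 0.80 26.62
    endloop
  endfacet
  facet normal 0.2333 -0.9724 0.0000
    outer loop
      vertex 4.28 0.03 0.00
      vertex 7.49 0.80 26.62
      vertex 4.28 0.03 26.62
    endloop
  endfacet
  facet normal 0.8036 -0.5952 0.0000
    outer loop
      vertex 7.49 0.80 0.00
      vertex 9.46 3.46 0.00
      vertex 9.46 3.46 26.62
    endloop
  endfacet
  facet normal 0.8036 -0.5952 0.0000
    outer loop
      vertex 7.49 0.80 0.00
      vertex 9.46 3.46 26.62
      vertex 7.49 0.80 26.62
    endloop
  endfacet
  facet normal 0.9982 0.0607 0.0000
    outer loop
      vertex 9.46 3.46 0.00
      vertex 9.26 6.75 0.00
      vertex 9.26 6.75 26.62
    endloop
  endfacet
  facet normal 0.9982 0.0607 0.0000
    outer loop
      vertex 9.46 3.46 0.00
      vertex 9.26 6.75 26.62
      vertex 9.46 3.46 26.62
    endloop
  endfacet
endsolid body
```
; perimeter-only toolpath
G21 ; units = mm
G90 ; absolute positioning
G28 ; home
; layer 1
G0 Z8.87
G0 X9.26 Y6.75
G1 X6.99 Y9.15
G1 X3.70 Y9.53
G1 X0.95 Y7.70
G1 X0.01 Y4.54
G1 X1.33 Y1.51
G1 X4.28 Y0.03
G1 X7.49 Y0.80
G1 X9.46 Y3.46
G1 X9.26 Y6.75
; layer 2
G0 Z17.75
G0 X9.26 Y6.75
G1 X6.99 Y9.15
G1 X3.70 Y9.53
G1 X0.95 Y7.70
G1 X0.01 Y4.54
G1 X1.33 Y1.51
G1 X4.28 Y0.03
G1 X7.49 Y0.80
G1 X9.46 Y3.46
G1 X9.26 Y6.75
; layer 3
G0 Z26.62
G0 X9.26 Y6.75
G1 X6.99 Y9.15
G1 X3.70 Y9.53
G1 X0.95 Y7.70
G1 X0.01 Y4.54
G1 X1.33 Y1.51
G1 X4.28 Y0.03
G1 X7.49 Y0.80
G1 X9.46 Y3.46
G1 X9.26 Y6.75
M2 ; end

The solid is a regular 9-sided prism (a cylinder approximated with 9 flat sides), circumscribed radius ≈ 4.83 mm, height ≈ 26.6 mm. Slicing at Δz = 8.87 mm — 3 equal slices spanning the solid's height, so layer i sits at z = i·h/3 — gives 3 non-empty perimeters. Each is a 9-segment closed polygon; G0 lifts to the layer z and rapids to the start vertex, then G1 traces the edges.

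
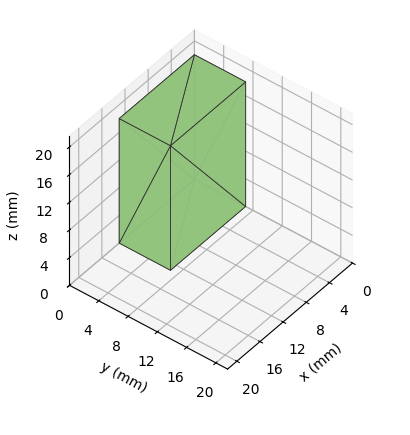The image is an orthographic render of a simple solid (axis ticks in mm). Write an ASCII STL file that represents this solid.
Reading the render: the shape is a rectangular box, roughly 13 × 7 mm footprint and 18 mm tall (dimensions read to the nearest mm from the axis ticks). For the STL, each face is triangulated and given an outward normal.

solid part
  facet normal 0.0000 0.0000 -1.0000
    outer loop
      vertex 13.00 7.00 0.00
      vertex 13.00 0.00 0.00
      vertex 0.00 0.00 0.00
    endloop
  endfacet
  facet normal 0.0000 0.0000 -1.0000
    outer loop
      vertex 0.00 7.00 0.00
      vertex 13.00 7.00 0.00
      vertex 0.00 0.00 0.00
    endloop
  endfacet
  facet normal 0.0000 0.0000 1.0000
    outer loop
      vertex 0.00 0.00 18.00
      vertex 13.00 0.00 18.00
      vertex 13.00 7.00 18.00
    endloop
  endfacet
  facet normal 0.0000 0.0000 1.0000
    outer loop
      vertex 0.00 0.00 18.00
      vertex 13.00 7.00 18.00
      vertex 0.00 7.00 18.00
    endloop
  endfacet
  facet normal 0.0000 -1.0000 0.0000
    outer loop
      vertex 0.00 0.00 0.00
      vertex 13.00 0.00 0.00
      vertex 13.00 0.00 18.00
    endloop
  endfacet
  facet normal 0.0000 -1.0000 0.0000
    outer loop
      vertex 0.00 0.00 0.00
      vertex 13.00 0.00 18.00
      vertex 0.00 0.00 18.00
    endloop
  endfacet
  facet normal 0.0000 1.0000 0.0000
    outer loop
      vertex 13.00 7.00 18.00
      vertex 13.00 7.00 0.00
      vertex 0.00 7.00 0.00
    endloop
  endfacet
  facet normal 0.0000 1.0000 0.0000
    outer loop
      vertex 0.00 7.00 18.00
      vertex 13.00 7.00 18.00
      vertex 0.00 7.00 0.00
    endloop
  endfacet
  facet normal -1.0000 0.0000 0.0000
    outer loop
      vertex 0.00 7.00 18.00
      vertex 0.00 7.00 0.00
      vertex 0.00 0.00 0.00
    endloop
  endfacet
  facet normal -1.0000 0.0000 0.0000
    outer loop
      vertex 0.00 0.00 18.00
      vertex 0.00 7.00 18.00
      vertex 0.00 0.00 0.00
    endloop
  endfacet
  facet normal 1.0000 0.0000 0.0000
    outer loop
      vertex 13.00 0.00 0.00
      vertex 13.00 7.00 0.00
      vertex 13.00 7.00 18.00
    endloop
  endfacet
  facet normal 1.0000 0.0000 0.0000
    outer loop
      vertex 13.00 0.00 0.00
      vertex 13.00 7.00 18.00
      vertex 13.00 0.00 18.00
    endloop
  endfacet
endsolid part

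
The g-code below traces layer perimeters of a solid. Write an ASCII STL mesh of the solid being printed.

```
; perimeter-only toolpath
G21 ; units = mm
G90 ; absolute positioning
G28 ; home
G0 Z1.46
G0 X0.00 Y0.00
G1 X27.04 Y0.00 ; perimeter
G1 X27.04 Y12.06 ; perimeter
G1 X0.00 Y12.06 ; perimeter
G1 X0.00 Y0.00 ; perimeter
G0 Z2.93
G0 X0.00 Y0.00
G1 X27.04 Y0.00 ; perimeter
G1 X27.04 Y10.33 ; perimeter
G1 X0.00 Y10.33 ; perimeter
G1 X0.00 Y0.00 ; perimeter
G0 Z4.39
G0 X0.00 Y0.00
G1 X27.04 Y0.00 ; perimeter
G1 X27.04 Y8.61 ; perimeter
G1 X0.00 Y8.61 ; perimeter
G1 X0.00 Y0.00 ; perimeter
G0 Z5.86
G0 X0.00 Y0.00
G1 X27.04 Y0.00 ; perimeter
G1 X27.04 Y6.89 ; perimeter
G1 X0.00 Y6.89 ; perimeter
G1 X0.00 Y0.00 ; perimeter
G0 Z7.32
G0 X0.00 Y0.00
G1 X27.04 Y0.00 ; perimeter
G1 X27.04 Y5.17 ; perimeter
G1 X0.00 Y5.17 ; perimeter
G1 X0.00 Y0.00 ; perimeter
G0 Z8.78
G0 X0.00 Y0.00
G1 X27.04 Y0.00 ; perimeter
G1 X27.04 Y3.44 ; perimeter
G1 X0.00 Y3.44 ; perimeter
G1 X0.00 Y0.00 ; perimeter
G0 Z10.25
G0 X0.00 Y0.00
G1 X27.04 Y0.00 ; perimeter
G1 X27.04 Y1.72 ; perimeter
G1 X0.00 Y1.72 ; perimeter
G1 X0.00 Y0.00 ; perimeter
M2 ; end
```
solid part
  facet normal 0.0000 0.0000 -1.0000
    outer loop
      vertex 27.04 13.78 0.00
      vertex 27.04 0.00 0.00
      vertex 0.00 0.00 0.00
    endloop
  endfacet
  facet normal 0.0000 0.0000 -1.0000
    outer loop
      vertex 0.00 13.78 0.00
      vertex 27.04 13.78 0.00
      vertex 0.00 0.00 0.00
    endloop
  endfacet
  facet normal 0.0000 -1.0000 0.0000
    outer loop
      vertex 0.00 0.00 0.00
      vertex 27.04 0.00 0.00
      vertex 27.04 0.00 11.71
    endloop
  endfacet
  facet normal 0.0000 -1.0000 0.0000
    outer loop
      vertex 0.00 0.00 0.00
      vertex 27.04 0.00 11.71
      vertex 0.00 0.00 11.71
    endloop
  endfacet
  facet normal 0.0000 0.6476 0.7620
    outer loop
      vertex 0.00 0.00 11.71
      vertex 27.04 0.00 11.71
      vertex 27.04 13.78 0.00
    endloop
  endfacet
  facet normal 0.0000 0.6476 0.7620
    outer loop
      vertex 0.00 0.00 11.71
      vertex 27.04 13.78 0.00
      vertex 0.00 13.78 0.00
    endloop
  endfacet
  facet normal -1.0000 0.0000 0.0000
    outer loop
      vertex 0.00 0.00 11.71
      vertex 0.00 13.78 0.00
      vertex 0.00 0.00 0.00
    endloop
  endfacet
  facet normal 1.0000 0.0000 0.0000
    outer loop
      vertex 27.04 0.00 0.00
      vertex 27.04 13.78 0.00
      vertex 27.04 0.00 11.71
    endloop
  endfacet
endsolid part

The G0 Z moves step by Δz≈1.46 mm. The G1 loops shrink linearly with z, so the solid tapers from its base footprint up to z≈11.7. Closing with a flat bottom cap and the tapered top and triangulating gives 8 facets — a wedge (ramp): 27 × 13.8 mm base, rising to 11.7 mm along the y=0 edge and sloping linearly to z=0 at y=13.8.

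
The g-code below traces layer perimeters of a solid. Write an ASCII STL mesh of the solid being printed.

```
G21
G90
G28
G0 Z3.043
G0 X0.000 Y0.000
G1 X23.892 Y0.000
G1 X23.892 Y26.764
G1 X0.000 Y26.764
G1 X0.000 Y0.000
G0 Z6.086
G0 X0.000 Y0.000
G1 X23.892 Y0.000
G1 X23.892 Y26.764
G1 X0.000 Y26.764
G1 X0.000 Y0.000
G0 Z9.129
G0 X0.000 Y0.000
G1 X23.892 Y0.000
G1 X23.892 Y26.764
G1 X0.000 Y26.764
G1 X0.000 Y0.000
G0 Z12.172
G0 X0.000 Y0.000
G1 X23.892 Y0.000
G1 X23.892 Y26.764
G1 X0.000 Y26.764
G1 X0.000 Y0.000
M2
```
solid part
  facet normal 0.0000 0.0000 -1.0000
    outer loop
      vertex 23.892 26.764 0.000
      vertex 23.892 0.000 0.000
      vertex 0.000 0.000 0.000
    endloop
  endfacet
  facet normal 0.0000 0.0000 -1.0000
    outer loop
      vertex 0.000 26.764 0.000
      vertex 23.892 26.764 0.000
      vertex 0.000 0.000 0.000
    endloop
  endfacet
  facet normal 0.0000 0.0000 1.0000
    outer loop
      vertex 0.000 0.000 12.172
      vertex 23.892 0.000 12.172
      vertex 23.892 26.764 12.172
    endloop
  endfacet
  facet normal 0.0000 0.0000 1.0000
    outer loop
      vertex 0.000 0.000 12.172
      vertex 23.892 26.764 12.172
      vertex 0.000 26.764 12.172
    endloop
  endfacet
  facet normal 0.0000 -1.0000 0.0000
    outer loop
      vertex 0.000 0.000 0.000
      vertex 23.892 0.000 0.000
      vertex 23.892 0.000 12.172
    endloop
  endfacet
  facet normal 0.0000 -1.0000 0.0000
    outer loop
      vertex 0.000 0.000 0.000
      vertex 23.892 0.000 12.172
      vertex 0.000 0.000 12.172
    endloop
  endfacet
  facet normal 0.0000 1.0000 0.0000
    outer loop
      vertex 23.892 26.764 12.172
      vertex 23.892 26.764 0.000
      vertex 0.000 26.764 0.000
    endloop
  endfacet
  facet normal 0.0000 1.0000 0.0000
    outer loop
      vertex 0.000 26.764 12.172
      vertex 23.892 26.764 12.172
      vertex 0.000 26.764 0.000
    endloop
  endfacet
  facet normal -1.0000 0.0000 0.0000
    outer loop
      vertex 0.000 26.764 12.172
      vertex 0.000 26.764 0.000
      vertex 0.000 0.000 0.000
    endloop
  endfacet
  facet normal -1.0000 0.0000 0.0000
    outer loop
      vertex 0.000 0.000 12.172
      vertex 0.000 26.764 12.172
      vertex 0.000 0.000 0.000
    endloop
  endfacet
  facet normal 1.0000 0.0000 0.0000
    outer loop
      vertex 23.892 0.000 0.000
      vertex 23.892 26.764 0.000
      vertex 23.892 26.764 12.172
    endloop
  endfacet
  facet normal 1.0000 0.0000 0.0000
    outer loop
      vertex 23.892 0.000 0.000
      vertex 23.892 26.764 12.172
      vertex 23.892 0.000 12.172
    endloop
  endfacet
endsolid part

The G0 Z moves step by Δz≈3.043 mm. Every layer's G1 loop is the same polygon, so the solid is a straight extrusion of it from z=0 to z≈12.2. Closing with flat bottom and top caps and triangulating gives 12 facets — a rectangular box, roughly 23.9 × 26.8 mm footprint and 12.2 mm tall.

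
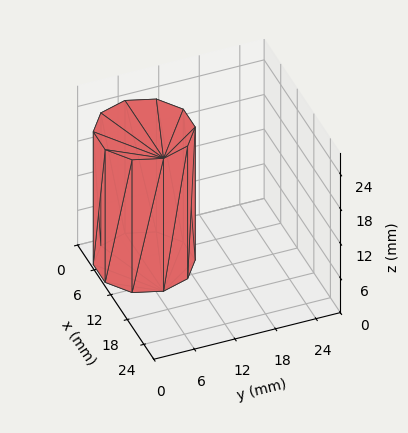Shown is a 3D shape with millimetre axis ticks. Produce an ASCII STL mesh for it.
Reading the render: the shape is a regular 10-sided prism (a cylinder approximated with 10 flat sides), circumscribed radius ≈ 7 mm, height ≈ 23 mm (dimensions read to the nearest mm from the axis ticks). For the STL, each face is triangulated and given an outward normal.

solid part
  facet normal 0.0000 0.0000 -1.0000
    outer loop
      vertex 9.16 13.66 0.00
      vertex 12.66 11.11 0.00
      vertex 14.00 7.00 0.00
    endloop
  endfacet
  facet normal 0.0000 0.0000 -1.0000
    outer loop
      vertex 4.84 13.66 0.00
      vertex 9.16 13.66 0.00
      vertex 14.00 7.00 0.00
    endloop
  endfacet
  facet normal 0.0000 0.0000 -1.0000
    outer loop
      vertex 1.34 11.11 0.00
      vertex 4.84 13.66 0.00
      vertex 14.00 7.00 0.00
    endloop
  endfacet
  facet normal 0.0000 0.0000 -1.0000
    outer loop
      vertex 0.00 7.00 0.00
      vertex 1.34 11.11 0.00
      vertex 14.00 7.00 0.00
    endloop
  endfacet
  facet normal 0.0000 0.0000 -1.0000
    outer loop
      vertex 1.34 2.89 0.00
      vertex 0.00 7.00 0.00
      vertex 14.00 7.00 0.00
    endloop
  endfacet
  facet normal 0.0000 0.0000 -1.0000
    outer loop
      vertex 4.84 0.34 0.00
      vertex 1.34 2.89 0.00
      vertex 14.00 7.00 0.00
    endloop
  endfacet
  facet normal 0.0000 0.0000 -1.0000
    outer loop
      vertex 9.16 0.34 0.00
      vertex 4.84 0.34 0.00
      vertex 14.00 7.00 0.00
    endloop
  endfacet
  facet normal 0.0000 0.0000 -1.0000
    outer loop
      vertex 12.66 2.89 0.00
      vertex 9.16 0.34 0.00
      vertex 14.00 7.00 0.00
    endloop
  endfacet
  facet normal 0.0000 0.0000 1.0000
    outer loop
      vertex 14.00 7.00 23.00
      vertex 12.66 11.11 23.00
      vertex 9.16 13.66 23.00
    endloop
  endfacet
  facet normal 0.0000 0.0000 1.0000
    outer loop
      vertex 14.00 7.00 23.00
      vertex 9.16 13.66 23.00
      vertex 4.84 13.66 23.00
    endloop
  endfacet
  facet normal 0.0000 0.0000 1.0000
    outer loop
      vertex 14.00 7.00 23.00
      vertex 4.84 13.66 23.00
      vertex 1.34 11.11 23.00
    endloop
  endfacet
  facet normal 0.0000 0.0000 1.0000
    outer loop
      vertex 14.00 7.00 23.00
      vertex 1.34 11.11 23.00
      vertex 0.00 7.00 23.00
    endloop
  endfacet
  facet normal 0.0000 0.0000 1.0000
    outer loop
      vertex 14.00 7.00 23.00
      vertex 0.00 7.00 23.00
      vertex 1.34 2.89 23.00
    endloop
  endfacet
  facet normal 0.0000 0.0000 1.0000
    outer loop
      vertex 14.00 7.00 23.00
      vertex 1.34 2.89 23.00
      vertex 4.84 0.34 23.00
    endloop
  endfacet
  facet normal 0.0000 0.0000 1.0000
    outer loop
      vertex 14.00 7.00 23.00
      vertex 4.84 0.34 23.00
      vertex 9.16 0.34 23.00
    endloop
  endfacet
  facet normal 0.0000 0.0000 1.0000
    outer loop
      vertex 14.00 7.00 23.00
      vertex 9.16 0.34 23.00
      vertex 12.66 2.89 23.00
    endloop
  endfacet
  facet normal 0.9507 0.3100 0.0000
    outer loop
      vertex 14.00 7.00 0.00
      vertex 12.66 11.11 0.00
      vertex 12.66 11.11 23.00
    endloop
  endfacet
  facet normal 0.9507 0.3100 0.0000
    outer loop
      vertex 14.00 7.00 0.00
      vertex 12.66 11.11 23.00
      vertex 14.00 7.00 23.00
    endloop
  endfacet
  facet normal 0.5889 0.8082 0.0000
    outer loop
      vertex 12.66 11.11 0.00
      vertex 9.16 13.66 0.00
      vertex 9.16 13.66 23.00
    endloop
  endfacet
  facet normal 0.5889 0.8082 0.0000
    outer loop
      vertex 12.66 11.11 0.00
      vertex 9.16 13.66 23.00
      vertex 12.66 11.11 23.00
    endloop
  endfacet
  facet normal 0.0000 1.0000 0.0000
    outer loop
      vertex 9.16 13.66 0.00
      vertex 4.84 13.66 0.00
      vertex 4.84 13.66 23.00
    endloop
  endfacet
  facet normal 0.0000 1.0000 0.0000
    outer loop
      vertex 9.16 13.66 0.00
      vertex 4.84 13.66 23.00
      vertex 9.16 13.66 23.00
    endloop
  endfacet
  facet normal -0.5889 0.8082 0.0000
    outer loop
      vertex 4.84 13.66 0.00
      vertex 1.34 11.11 0.00
      vertex 1.34 11.11 23.00
    endloop
  endfacet
  facet normal -0.5889 0.8082 0.0000
    outer loop
      vertex 4.84 13.66 0.00
      vertex 1.34 11.11 23.00
      vertex 4.84 13.66 23.00
    endloop
  endfacet
  facet normal -0.9507 0.3100 0.0000
    outer loop
      vertex 1.34 11.11 0.00
      vertex 0.00 7.00 0.00
      vertex 0.00 7.00 23.00
    endloop
  endfacet
  facet normal -0.9507 0.3100 0.0000
    outer loop
      vertex 1.34 11.11 0.00
      vertex 0.00 7.00 23.00
      vertex 1.34 11.11 23.00
    endloop
  endfacet
  facet normal -0.9507 -0.3100 0.0000
    outer loop
      vertex 0.00 7.00 0.00
      vertex 1.34 2.89 0.00
      vertex 1.34 2.89 23.00
    endloop
  endfacet
  facet normal -0.9507 -0.3100 0.0000
    outer loop
      vertex 0.00 7.00 0.00
      vertex 1.34 2.89 23.00
      vertex 0.00 7.00 23.00
    endloop
  endfacet
  facet normal -0.5889 -0.8082 0.0000
    outer loop
      vertex 1.34 2.89 0.00
      vertex 4.84 0.34 0.00
      vertex 4.84 0.34 23.00
    endloop
  endfacet
  facet normal -0.5889 -0.8082 0.0000
    outer loop
      vertex 1.34 2.89 0.00
      vertex 4.84 0.34 23.00
      vertex 1.34 2.89 23.00
    endloop
  endfacet
  facet normal 0.0000 -1.0000 0.0000
    outer loop
      vertex 4.84 0.34 0.00
      vertex 9.16 0.34 0.00
      vertex 9.16 0.34 23.00
    endloop
  endfacet
  facet normal 0.0000 -1.0000 0.0000
    outer loop
      vertex 4.84 0.34 0.00
      vertex 9.16 0.34 23.00
      vertex 4.84 0.34 23.00
    endloop
  endfacet
  facet normal 0.5889 -0.8082 0.0000
    outer loop
      vertex 9.16 0.34 0.00
      vertex 12.66 2.89 0.00
      vertex 12.66 2.89 23.00
    endloop
  endfacet
  facet normal 0.5889 -0.8082 0.0000
    outer loop
      vertex 9.16 0.34 0.00
      vertex 12.66 2.89 23.00
      vertex 9.16 0.34 23.00
    endloop
  endfacet
  facet normal 0.9507 -0.3100 0.0000
    outer loop
      vertex 12.66 2.89 0.00
      vertex 14.00 7.00 0.00
      vertex 14.00 7.00 23.00
    endloop
  endfacet
  facet normal 0.9507 -0.3100 0.0000
    outer loop
      vertex 12.66 2.89 0.00
      vertex 14.00 7.00 23.00
      vertex 12.66 2.89 23.00
    endloop
  endfacet
endsolid part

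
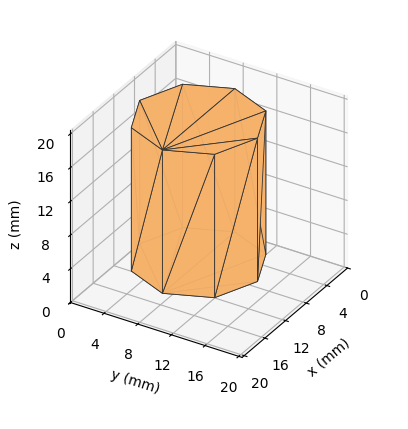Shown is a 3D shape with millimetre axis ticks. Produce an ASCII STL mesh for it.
Reading the render: the shape is a regular 8-sided prism (a cylinder approximated with 8 flat sides), circumscribed radius ≈ 7 mm, height ≈ 17 mm (dimensions read to the nearest mm from the axis ticks). For the STL, each face is triangulated and given an outward normal.

solid part
  facet normal 0.0000 0.0000 -1.0000
    outer loop
      vertex 7.00 14.00 0.00
      vertex 11.95 11.95 0.00
      vertex 14.00 7.00 0.00
    endloop
  endfacet
  facet normal 0.0000 0.0000 -1.0000
    outer loop
      vertex 2.05 11.95 0.00
      vertex 7.00 14.00 0.00
      vertex 14.00 7.00 0.00
    endloop
  endfacet
  facet normal 0.0000 0.0000 -1.0000
    outer loop
      vertex 0.00 7.00 0.00
      vertex 2.05 11.95 0.00
      vertex 14.00 7.00 0.00
    endloop
  endfacet
  facet normal 0.0000 0.0000 -1.0000
    outer loop
      vertex 2.05 2.05 0.00
      vertex 0.00 7.00 0.00
      vertex 14.00 7.00 0.00
    endloop
  endfacet
  facet normal 0.0000 0.0000 -1.0000
    outer loop
      vertex 7.00 0.00 0.00
      vertex 2.05 2.05 0.00
      vertex 14.00 7.00 0.00
    endloop
  endfacet
  facet normal 0.0000 0.0000 -1.0000
    outer loop
      vertex 11.95 2.05 0.00
      vertex 7.00 0.00 0.00
      vertex 14.00 7.00 0.00
    endloop
  endfacet
  facet normal 0.0000 0.0000 1.0000
    outer loop
      vertex 14.00 7.00 17.00
      vertex 11.95 11.95 17.00
      vertex 7.00 14.00 17.00
    endloop
  endfacet
  facet normal 0.0000 0.0000 1.0000
    outer loop
      vertex 14.00 7.00 17.00
      vertex 7.00 14.00 17.00
      vertex 2.05 11.95 17.00
    endloop
  endfacet
  facet normal 0.0000 0.0000 1.0000
    outer loop
      vertex 14.00 7.00 17.00
      vertex 2.05 11.95 17.00
      vertex 0.00 7.00 17.00
    endloop
  endfacet
  facet normal 0.0000 0.0000 1.0000
    outer loop
      vertex 14.00 7.00 17.00
      vertex 0.00 7.00 17.00
      vertex 2.05 2.05 17.00
    endloop
  endfacet
  facet normal 0.0000 0.0000 1.0000
    outer loop
      vertex 14.00 7.00 17.00
      vertex 2.05 2.05 17.00
      vertex 7.00 0.00 17.00
    endloop
  endfacet
  facet normal 0.0000 0.0000 1.0000
    outer loop
      vertex 14.00 7.00 17.00
      vertex 7.00 0.00 17.00
      vertex 11.95 2.05 17.00
    endloop
  endfacet
  facet normal 0.9239 0.3826 0.0000
    outer loop
      vertex 14.00 7.00 0.00
      vertex 11.95 11.95 0.00
      vertex 11.95 11.95 17.00
    endloop
  endfacet
  facet normal 0.9239 0.3826 0.0000
    outer loop
      vertex 14.00 7.00 0.00
      vertex 11.95 11.95 17.00
      vertex 14.00 7.00 17.00
    endloop
  endfacet
  facet normal 0.3826 0.9239 0.0000
    outer loop
      vertex 11.95 11.95 0.00
      vertex 7.00 14.00 0.00
      vertex 7.00 14.00 17.00
    endloop
  endfacet
  facet normal 0.3826 0.9239 0.0000
    outer loop
      vertex 11.95 11.95 0.00
      vertex 7.00 14.00 17.00
      vertex 11.95 11.95 17.00
    endloop
  endfacet
  facet normal -0.3826 0.9239 0.0000
    outer loop
      vertex 7.00 14.00 0.00
      vertex 2.05 11.95 0.00
      vertex 2.05 11.95 17.00
    endloop
  endfacet
  facet normal -0.3826 0.9239 0.0000
    outer loop
      vertex 7.00 14.00 0.00
      vertex 2.05 11.95 17.00
      vertex 7.00 14.00 17.00
    endloop
  endfacet
  facet normal -0.9239 0.3826 0.0000
    outer loop
      vertex 2.05 11.95 0.00
      vertex 0.00 7.00 0.00
      vertex 0.00 7.00 17.00
    endloop
  endfacet
  facet normal -0.9239 0.3826 0.0000
    outer loop
      vertex 2.05 11.95 0.00
      vertex 0.00 7.00 17.00
      vertex 2.05 11.95 17.00
    endloop
  endfacet
  facet normal -0.9239 -0.3826 0.0000
    outer loop
      vertex 0.00 7.00 0.00
      vertex 2.05 2.05 0.00
      vertex 2.05 2.05 17.00
    endloop
  endfacet
  facet normal -0.9239 -0.3826 0.0000
    outer loop
      vertex 0.00 7.00 0.00
      vertex 2.05 2.05 17.00
      vertex 0.00 7.00 17.00
    endloop
  endfacet
  facet normal -0.3826 -0.9239 0.0000
    outer loop
      vertex 2.05 2.05 0.00
      vertex 7.00 0.00 0.00
      vertex 7.00 0.00 17.00
    endloop
  endfacet
  facet normal -0.3826 -0.9239 0.0000
    outer loop
      vertex 2.05 2.05 0.00
      vertex 7.00 0.00 17.00
      vertex 2.05 2.05 17.00
    endloop
  endfacet
  facet normal 0.3826 -0.9239 0.0000
    outer loop
      vertex 7.00 0.00 0.00
      vertex 11.95 2.05 0.00
      vertex 11.95 2.05 17.00
    endloop
  endfacet
  facet normal 0.3826 -0.9239 0.0000
    outer loop
      vertex 7.00 0.00 0.00
      vertex 11.95 2.05 17.00
      vertex 7.00 0.00 17.00
    endloop
  endfacet
  facet normal 0.9239 -0.3826 0.0000
    outer loop
      vertex 11.95 2.05 0.00
      vertex 14.00 7.00 0.00
      vertex 14.00 7.00 17.00
    endloop
  endfacet
  facet normal 0.9239 -0.3826 0.0000
    outer loop
      vertex 11.95 2.05 0.00
      vertex 14.00 7.00 17.00
      vertex 11.95 2.05 17.00
    endloop
  endfacet
endsolid part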